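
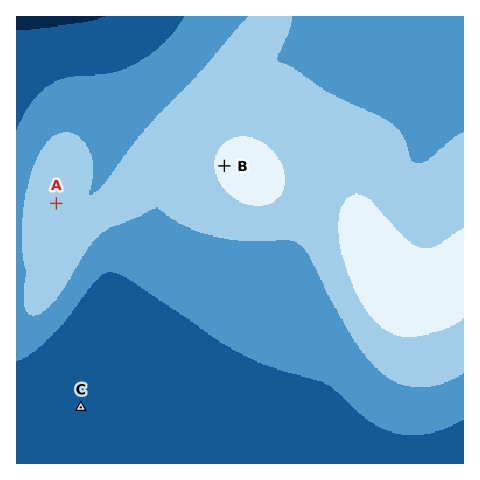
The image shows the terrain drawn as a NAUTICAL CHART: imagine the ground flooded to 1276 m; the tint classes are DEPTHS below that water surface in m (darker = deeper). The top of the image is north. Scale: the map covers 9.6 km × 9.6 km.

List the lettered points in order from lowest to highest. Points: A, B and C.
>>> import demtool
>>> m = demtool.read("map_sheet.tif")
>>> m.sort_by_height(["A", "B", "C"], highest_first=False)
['C', 'A', 'B']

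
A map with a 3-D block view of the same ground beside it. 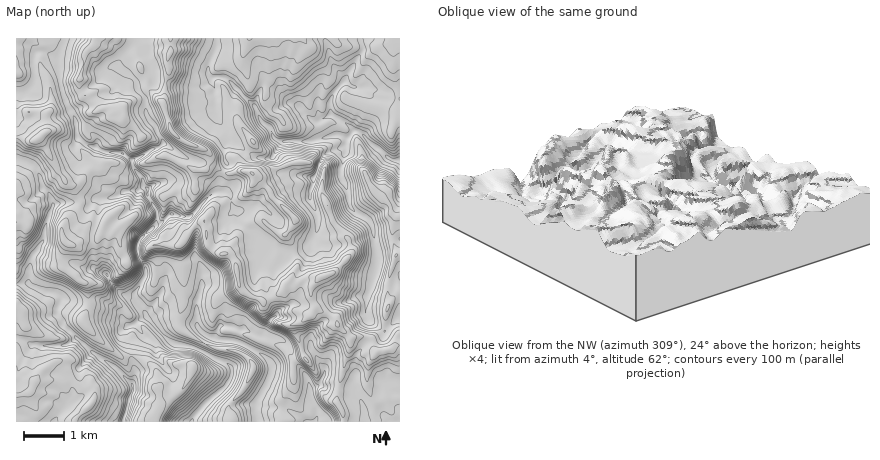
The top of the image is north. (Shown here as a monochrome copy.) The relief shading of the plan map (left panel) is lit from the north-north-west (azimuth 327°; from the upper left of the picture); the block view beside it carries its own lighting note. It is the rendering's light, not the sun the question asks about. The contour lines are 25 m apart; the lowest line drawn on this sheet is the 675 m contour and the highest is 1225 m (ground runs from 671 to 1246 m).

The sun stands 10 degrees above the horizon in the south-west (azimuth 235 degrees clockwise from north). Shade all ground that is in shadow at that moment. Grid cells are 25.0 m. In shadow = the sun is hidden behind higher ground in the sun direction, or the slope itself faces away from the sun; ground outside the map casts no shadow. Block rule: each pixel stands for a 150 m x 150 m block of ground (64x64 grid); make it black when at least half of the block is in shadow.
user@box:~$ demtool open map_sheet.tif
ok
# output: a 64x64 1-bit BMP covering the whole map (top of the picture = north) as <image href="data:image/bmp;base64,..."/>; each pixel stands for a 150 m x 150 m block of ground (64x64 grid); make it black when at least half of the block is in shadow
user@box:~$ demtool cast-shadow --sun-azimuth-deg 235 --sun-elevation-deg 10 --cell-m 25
<image width="64" height="64" href="data:image/bmp;base64,Qk0+AgAAAAAAAD4AAAAoAAAAQAAAAEAAAAABAAEAAAAAAAACAAATCwAAEwsAAAIAAAAAAAAA////AAAAAAAAAEDABwAAAAAAYGAPAAEAAABgIA8AAwAABmAAAwADAAADMAAAAAAAAAPwAAABAAAAB/AAAYGAAAAH8EAAwYAAAG/gwfDBIAAAP8GD8OBgAAA/A3/x4OAAAXxn/+PgwAAH+Pf//4CACADx/fn8AYAMA8P5h4AAAPwPh/sOAAAB+D8P/gwAAAP4Pw/8AAAAA/A+A9wEACAP8nwDeAQAAD/w/Ab4AAAAP/D8AfAAAQAD8PgB4AADAAHwAB+AAAcAA+AAPwgABwAD4MA/HAAHAFfwQAgcAAcBgfBAAB4ADwHA8GAAPAAPAYD4YAA8DAABAPgAAD4EAAAA+BgAPgBAAAH4GAAPAEAAg/gcAAMYQAHH+BwADyAAA+fwDAAPAEAH7+AOAD8AAA/vgwwAPgAAH9+DGAAeAAAf34MYAA4AAD/fmxBAGAAAP98fEMAYAAD4Xz8BwDAAM/BvPwHAcABn+P//A8fgIHz//78H3gBA+H///wfwAAf4///wAGADH/n//+EA4Ac/+/H/wAPgDz/78+OAA+Aef/fnhAABwDx/88+AACOAPH/jjwAAE4A8f+ceAAADgDh/zBAAAAMAAH/YAAAAAwAAP7AAAAAHHAA/wAAAAGYcAD+AAAAAYAgEPgAAAABAAAA+AAAAAAAAAB8AABAAAAAAPwAAMAAAAAAPAABwAA=="/>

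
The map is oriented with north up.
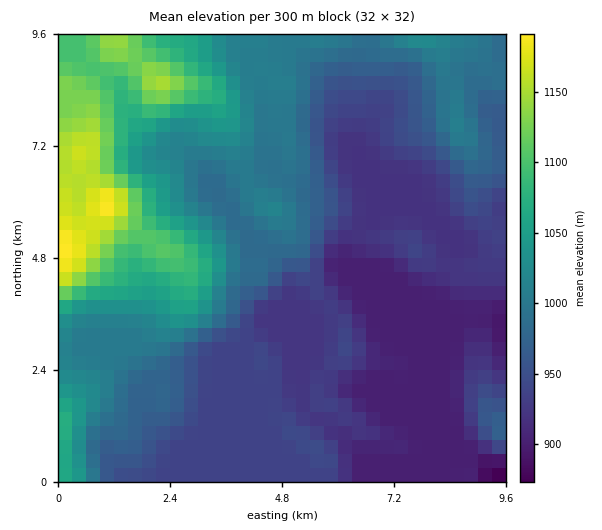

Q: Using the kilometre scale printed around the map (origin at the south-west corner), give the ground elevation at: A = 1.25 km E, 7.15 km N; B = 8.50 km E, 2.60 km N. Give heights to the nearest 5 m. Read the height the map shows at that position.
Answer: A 1085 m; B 900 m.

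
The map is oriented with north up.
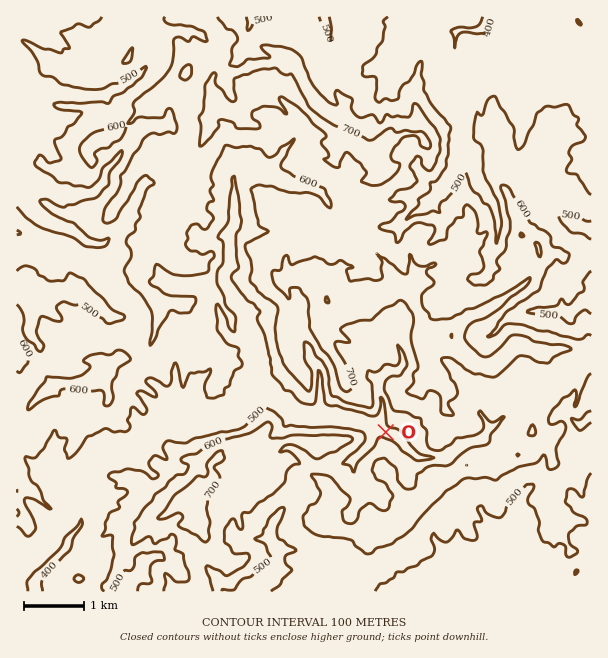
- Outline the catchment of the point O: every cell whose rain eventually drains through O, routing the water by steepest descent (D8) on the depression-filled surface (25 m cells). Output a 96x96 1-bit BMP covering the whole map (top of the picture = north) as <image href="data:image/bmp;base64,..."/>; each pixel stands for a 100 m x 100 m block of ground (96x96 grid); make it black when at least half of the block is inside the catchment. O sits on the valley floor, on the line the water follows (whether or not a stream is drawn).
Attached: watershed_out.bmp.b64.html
<image width="96" height="96" href="data:image/bmp;base64,Qk2+BAAAAAAAAD4AAAAoAAAAYAAAAGAAAAABAAEAAAAAAIAEAAATCwAAEwsAAAIAAAAAAAAA////AAAAAAAAAAAAAAAAAAAAAAAAAAAAAAAAAAAAAAAAAAAAAAAAAAAAAAAAAAAAAAAAAAAAAAAAAAAAAAAAAAAAAAAAAAAAAAAAAAAAAAAAAAAAAAAAAAAAAAAAAAAAAAAAAAAAAAAAAAAAAAAAAAAAAAAAAAAAAAAAAAAAAAAAAAAAAAAAAAAAAAAAAAAAAAAAAAAAAAAAAAAAAAAAAAAAAAAAAAAAAAAAAAAAAAAAAAAAAAAAADAAAAAAAAAAAAAAAHAAAAAAAAAAAAAAAPgAAAAAAAAAAAAAAfwAAAAAAAAAAAAAAfwAAAAAAAAAAAAAA/8AAAAAAAAAAAAAB//AAAAAAAAAAAAAB///gAAAAAAAAAAAB///4AAAAAAAAAAAB///8AAAAAAAAAAAB///8AAAAAAAAAAAB///+AAAAAAAAAAAA////AAAAAAAAAAAA////AAAAAAAAAAAAf///AAAAAAAAAAAAf///AAAAAAAAAAAAf///gAAAAAAAAAAAf///wAAAAAAAAAAAf///4AAAAAAAAAAAf///8AAAAAAAAAAAA///8AAAAAAAAAAAAf//4AAAAAAAAAAAAf//4AAAAAAAAAAAA///4AAAAAAAAAAAA/wf4AAAAAAAAAAAA/gPwAAAAAAAAAAAB/APgAAAAAAAAAAAB+AAAAAAAAAAAAAAB+AAAAAAAAAAAAAAAcAAAAAAAAAAAAAAAAAAAAAAAAAAAAAAAAAAAAAAAAAAAAAAAAAAAAAAAAAAAAAAAAAAAAAAAAAAAAAAAAAAAAAAAAAAAAAAAAAAAAAAAAAAAAAAAAAAAAAAAAAAAAAAAAAAAAAAAAAAAAAAAAAAAAAAAAAAAAAAAAAAAAAAAAAAAAAAAAAAAAAAAAAAAAAAAAAAAAAAAAAAAAAAAAAAAAAAAAAAAAAAAAAAAAAAAAAAAAAAAAAAAAAAAAAAAAAAAAAAAAAAAAAAAAAAAAAAAAAAAAAAAAAAAAAAAAAAAAAAAAAAAAAAAAAAAAAAAAAAAAAAAAAAAAAAAAAAAAAAAAAAAAAAAAAAAAAAAAAAAAAAAAAAAAAAAAAAAAAAAAAAAAAAAAAAAAAAAAAAAAAAAAAAAAAAAAAAAAAAAAAAAAAAAAAAAAAAAAAAAAAAAAAAAAAAAAAAAAAAAAAAAAAAAAAAAAAAAAAAAAAAAAAAAAAAAAAAAAAAAAAAAAAAAAAAAAAAAAAAAAAAAAAAAAAAAAAAAAAAAAAAAAAAAAAAAAAAAAAAAAAAAAAAAAAAAAAAAAAAAAAAAAAAAAAAAAAAAAAAAAAAAAAAAAAAAAAAAAAAAAAAAAAAAAAAAAAAAAAAAAAAAAAAAAAAAAAAAAAAAAAAAAAAAAAAAAAAAAAAAAAAAAAAAAAAAAAAAAAAAAAAAAAAAAAAAAAAAAAAAAAAAAAAAAAAAAAAAAAAAAAAAAAAAAAAAAAAAAAAAAAAAAAAAAAAAAAAAAAAAAAAAAAAAAAAAAAAAAAAAAAAAAAAAAAAAAAAAAAAAAAAAAAAAAAAAAAAAA="/>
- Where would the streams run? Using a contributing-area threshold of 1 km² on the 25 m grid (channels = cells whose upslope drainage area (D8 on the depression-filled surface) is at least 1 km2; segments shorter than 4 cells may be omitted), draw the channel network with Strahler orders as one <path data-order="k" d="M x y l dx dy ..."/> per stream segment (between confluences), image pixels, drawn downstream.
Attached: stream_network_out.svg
<path data-order="1" d="M449 591l12 0"/><path data-order="1" d="M476 584l6 4 6 2 0 1 4 0"/><path data-order="1" d="M143 563l-3 10-12 11 0 1-5 6"/><path data-order="2" d="M272 540l1 6 5 5 0 15-2 3-19 19-2 3"/><path data-order="1" d="M273 522l-1 3 0 15"/><path data-order="1" d="M521 521l0 4-2 2-3 12-7 9 0 1-9 9-5 9 0 6-1 2 0 3-3 6 0 6 1 1"/><path data-order="3" d="M81 509l0 15-1 3-11 10-3 11-28 28-2 3 0 12"/><path data-order="1" d="M359 483l-5-6 0-19"/><path data-order="1" d="M320 467l15 0 4-3 5 0 4-3 3 0 3-3"/><path data-order="2" d="M354 458l3-2 12-12 2-3 0-15"/><path data-order="1" d="M53 452l0 6-6 6-2 3 0 7 6 8 2 9 1 3 12 12 3 1 11 0 1 2"/><path data-order="2" d="M489 428l0 1-9 11-3 1-7 0-2 2-3 0-6 3-10 10-3 2-27 0-3-2-21-21-6-1-5-3-3 0-9-5"/><path data-order="3" d="M371 426l-9-4-5 0-1-2-5 0-1-1-6 0-2-2-6 0-1-1-15 0"/><path data-order="1" d="M581 425l3-2 6-6 1 0"/><path data-order="3" d="M176 419l-17 3-25 25-3 2-5 0-1 1-6 0-2 2-9 1-13 8-12 12 0 3-2 1 0 32"/><path data-order="1" d="M503 417l-9 9-5 2"/><path data-order="3" d="M320 416l-9 0-2-2-13 0-11-9-9-4-9-9-3-2-9 5-6 0 0 1-1 0"/><path data-order="1" d="M185 414l-6 2-3 3"/><path data-order="1" d="M480 413l0 1 5 5 4 9"/><path data-order="3" d="M248 396l-14 15-6 3-15 0-3 3-3 0-1 2-30 0"/><path data-order="1" d="M320 377l0 39"/><path data-order="1" d="M398 344l1 6 3 4 0 12-4 5-11 0-9 9 0 13 5 8 0 16-2 3-6 6-3 0"/><path data-order="2" d="M251 341l3 6 0 9 1 1 0 17-4 4 0 2-5 6 0 6 2 1 0 3"/><path data-order="1" d="M110 315l-6-6-12-6-11-10-58 0"/><path data-order="1" d="M221 315l1 3 0 9 5 6 0 2 4 4 3 2 17 0"/><path data-order="1" d="M531 311l42 0 9-9 3-2 6 0"/><path data-order="2" d="M23 293l-6-3"/><path data-order="1" d="M477 279l6-1 8-9 0-5-2-1 0-8 5-9 3-3 0-7 1-2 0-15-1-1-2-11-3-6-4-4-2-5-10-13 0-3-2-2 0-10-1-2 0-10-5-5-6-1"/><path data-order="1" d="M347 236l-6-12-2-6-9-9-3-8-9-10-6-2-1-1-6 0-2-2-12-1-22-12-5 0-1-2"/><path data-order="1" d="M578 225l6 2 1 1 6 0"/><path data-order="1" d="M128 218l-3 6-3 3-2 0-16 16-14 0-1-1-3 0-9-9-12-6-5 0-9-5-3 0-6-4-1 0-17-17 0-1-7-9 0-2"/><path data-order="1" d="M431 201l3-1 0-2 4-4 0-2 11-10 0-2 3-3 3-6 0-3 3-6 0-4 1-2 0-3 2-1 1-6"/><path data-order="2" d="M263 171l-2 0-7-7-12 0-3 3-6 12 1 3 0 42-4 7 0 35-6 9 0 6 4 6 2 4 3 3 0 5 12 15 0 10 1 2 0 3 3 6 0 4 2 2"/><path data-order="2" d="M462 146l0-33-6-11-10-10-2-6-1-2 0-22 10-11 2-3 0-15 3-1"/><path data-order="1" d="M294 138l0 2-12 12-1 4-8 8 0 1-6 6-4 0"/><path data-order="1" d="M159 125l-9 0-12 6-6 6-3 6-7 7-5 9-12 12 0 6-1 2 0 3-11 10-3 2-25 0-2-2-7 0-2-1-3 0-4-3-3 0-15-8-12-9 0-18"/><path data-order="1" d="M521 102l0-31 1-2 0-9-7-6-11 0-15-15-1-6-3-4 0-3"/><path data-order="1" d="M392 86l1-2 0-6 2-1 0-14 1-3 3-1 9-9 0-2 9-9 0-1 6-3 15 0 5-3 15 0"/><path data-order="1" d="M155 54l-3 8-17 16-1 0-5 5-4 1-6 5-6 0-8 6-6 0-1 1-18 0-2-1-12 0-1-2-9 0-6-4-8 0-1 1-15 0-8-6-1 0 0 2"/><path data-order="1" d="M329 44l0-14-2-1 0-5-1-1-2-6"/><path data-order="1" d="M248 35l0-6 3-5 0-6 1-1"/><path data-order="2" d="M458 32l3-2 16 0 2-1 3 0 3-3"/><path data-order="2" d="M485 26l1-2 2-7"/>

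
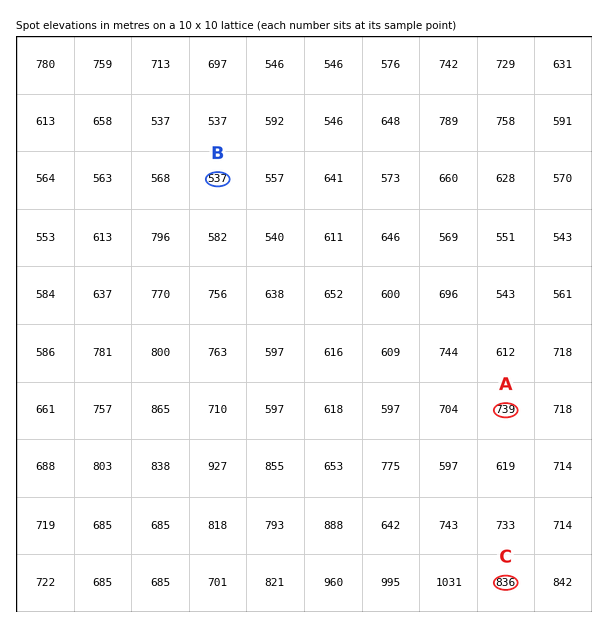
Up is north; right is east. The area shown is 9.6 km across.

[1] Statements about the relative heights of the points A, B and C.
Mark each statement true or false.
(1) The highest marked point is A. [false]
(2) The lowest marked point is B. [true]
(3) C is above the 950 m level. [false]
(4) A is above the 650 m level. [true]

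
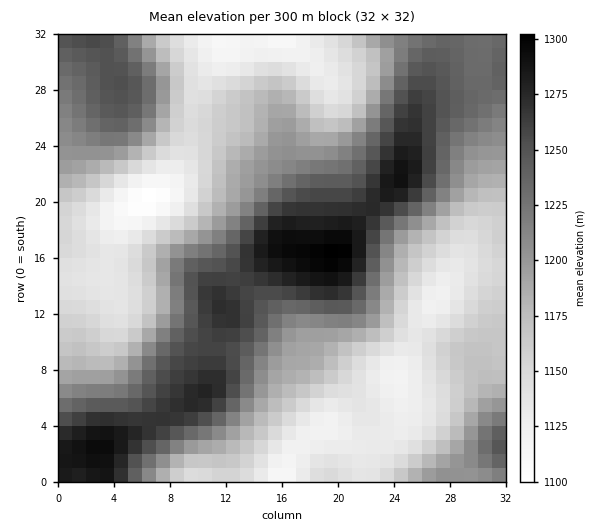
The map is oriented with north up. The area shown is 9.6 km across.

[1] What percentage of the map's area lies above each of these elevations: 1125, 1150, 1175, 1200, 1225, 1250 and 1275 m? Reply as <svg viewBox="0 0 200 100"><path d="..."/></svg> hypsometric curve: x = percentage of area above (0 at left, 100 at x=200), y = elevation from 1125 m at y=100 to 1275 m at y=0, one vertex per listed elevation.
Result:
<svg viewBox="0 0 200 100"><path d="M189 100l-40-17-33-16-25-17-23-17-28-16-26-17"/></svg>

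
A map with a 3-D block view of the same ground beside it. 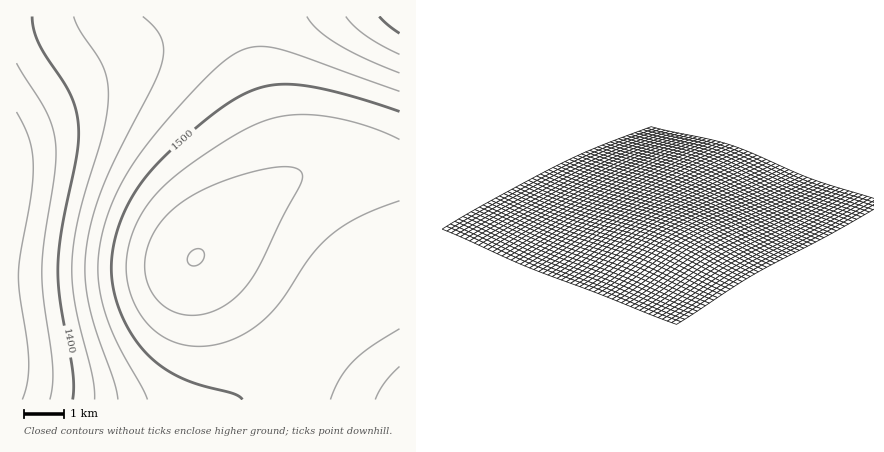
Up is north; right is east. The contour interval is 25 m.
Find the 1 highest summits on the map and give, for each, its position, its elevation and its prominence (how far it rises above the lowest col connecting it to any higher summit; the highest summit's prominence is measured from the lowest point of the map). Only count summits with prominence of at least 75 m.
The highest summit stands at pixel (196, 258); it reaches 1576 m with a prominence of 241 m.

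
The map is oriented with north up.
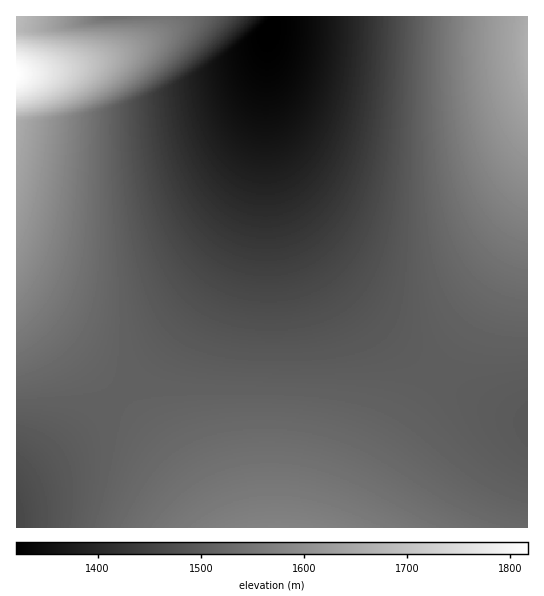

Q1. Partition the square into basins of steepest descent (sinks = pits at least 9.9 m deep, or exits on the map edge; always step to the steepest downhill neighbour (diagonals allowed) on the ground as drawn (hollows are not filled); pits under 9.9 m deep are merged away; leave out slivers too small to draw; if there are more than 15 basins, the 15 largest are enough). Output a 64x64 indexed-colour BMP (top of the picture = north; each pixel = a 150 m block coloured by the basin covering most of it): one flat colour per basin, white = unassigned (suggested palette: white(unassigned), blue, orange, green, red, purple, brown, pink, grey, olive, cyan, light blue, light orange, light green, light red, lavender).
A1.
<image width="64" height="64" href="data:image/bmp;base64,Qk12CAAAAAAAAHYAAAAoAAAAQAAAAEAAAAABAAQAAAAAAAAIAAATCwAAEwsAABAAAAAAAAAA////ALR3HwAOf/8ALKAsACgn1gC9Z5QAS1aMAMJ34wB/f38AIr28AM++FwDox64AeLv/AIrfmACWmP8A1bDFACIiIiIiIiIiIiIiIiERERERERERERERERERERERERERIiIiIiIiIiIiIiIiEREREREREREREREREREREREREREiIiIiIiIiIiIiIiIRERERERERERERERERERERERERESIiIiIiIiIiIiIiIRERERERERERERERERERERERERERIiIiIiIiIiIiIiIhEREREREREREREREREREREREREREiIiIiIiIiIiIiIhERERERERERERERERERERERERERESIiIiIiIiIiIiIhERERERERERERERERERERERERERERIiIiIiIiIiIiIiEREREREREREREREREREREREREREREiIiIiIiIiIiIiERERERERERERERERERERERERERERESIiIiIiIiIiIiERERERERERERERERERERERERERERERIiIiIiIiIiIiEREREREREREREREREREREREREREREREiIiIiIiIiIiERERERERERERERERERERERERERERERESIiIiIiIiIiIRERERERERERERERERERERERERERERERIiIiIiIiIiIREREREREREREREREREREREREREREREREiIiIiIiIiIRERERERERERERERERERERERERERERERESIiIiIiIiIRERERERERERERERERERERERERERERERERIiIiIiIiIREREREREREREREREREREREREREREREREREiIiIiIiIRERERERERERERERERERERERERERERERERESIiIiIiIRERERERERERERERERERERERERERERERERERIiIiIiIREREREREREREREREREREREREREREREREREREiIiIiIRERERERERERERERERERERERERERERERERERESIiIiIRERERERERERERERERERERERERERERERERERERIiIiIREREREREREREREREREREREREREREREREREREREiIiIRERERERERERERERERERERERERERERERERERERESIiIRERERERERERERERERERERERERERERERERERERERIiIREREREREREREREREREREREREREREREREREREREREiERERERERERERERERERERERERERERERERERERERERESERERERERERERERERERERERERERERERERERERERERERERERERERERERERERERERERERERERERERERERERERERERERERERERERERERERERERERERERERERERERERERERERERERERERERERERERERERERERERERERERERERERERERERERERERERERERERERERERERERERERERERERERERERERERERERERERERERERERERERERERERERERERERERERERERERERERERERERERERERERERERERERERERERERERERERERERERERERERERERERERERERERERERERERERERERERERERERERERERERERERERERERERERERERERERERERERERERERERERERERERERERERERERERERERERERERERERERERERERERERERERERERERERERERERERERERERERERERERERERERERERERERERERERERERERERERERERERERERERERERERERERERERERERERERERERERERERERERERERERERERERERERERERERERERERERERERERERERERERERERERERERERERERERERERERERERERERERERERERERERERERERERERERERERERERERERERERERERERERERERERERERERERERERERERERERERERERERERERERERERERERERERERERERERERERERERERERERERERERERERERERERERERERERERERERERERERERERERERERERERERERERERERERERERERERERERERERERERERERERERERERERERERERERERERERERERERERERERERERERERERERERERERERERERERERERERERERERERERERERERERERERERERERERERERERERERERERERERERERERERERERERERERERERERERERERERERERERERERERERERERERERERERERERERERERERERERERERERERERERERERERERERERERERERERERERERERERERERERERERERERERERERERERERERERERERERERERERERERERERERERERERERERERERERERERERERERERERERERERERERERERERERERERERERERERERERERERERERERERERERERERERERERERERERERERERERERERERERERERERERERERERERERERERERERERERERERERERERERERERERETMzMzERERERERERERERERERERERERERERERERERERERMzMzMzMxEREREREREREREREREREREREREREREREREREzMzMzMzMxERERERERERERERERERERERERERERERERETMzMzMzMzMxERERERERERERERERERERERERERERERERMzMzMzMzMzMxEREREREREREREREREREREREREREREREzMzMzMzMzMzERERERERERERERERERERERERERERERETMzMzMzMzMzMxERERERERERERERERERERERERERERER"/>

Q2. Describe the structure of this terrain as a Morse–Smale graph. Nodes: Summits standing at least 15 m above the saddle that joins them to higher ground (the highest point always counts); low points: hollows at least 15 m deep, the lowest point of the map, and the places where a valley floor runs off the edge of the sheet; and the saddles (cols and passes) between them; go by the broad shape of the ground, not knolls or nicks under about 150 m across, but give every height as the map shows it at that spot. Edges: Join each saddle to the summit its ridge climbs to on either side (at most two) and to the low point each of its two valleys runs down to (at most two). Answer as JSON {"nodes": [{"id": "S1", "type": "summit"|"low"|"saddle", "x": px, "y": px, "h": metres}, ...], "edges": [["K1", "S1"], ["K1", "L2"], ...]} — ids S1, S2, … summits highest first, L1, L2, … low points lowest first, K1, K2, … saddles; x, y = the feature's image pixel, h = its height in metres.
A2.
{"nodes": [
{"id": "S1", "type": "summit", "x": 17, "y": 74, "h": 1817},
{"id": "S2", "type": "summit", "x": 527, "y": 47, "h": 1662},
{"id": "S3", "type": "summit", "x": 279, "y": 527, "h": 1576},
{"id": "L1", "type": "low", "x": 269, "y": 31, "h": 1321},
{"id": "L2", "type": "low", "x": 17, "y": 525, "h": 1459},
{"id": "K1", "type": "saddle", "x": 118, "y": 395, "h": 1512},
{"id": "K2", "type": "saddle", "x": 437, "y": 374, "h": 1504}],
"edges": [["K1", "S1"], ["K1", "S3"], ["K1", "L1"], ["K1", "L2"], ["K2", "S2"], ["K2", "S3"], ["K2", "L1"]]}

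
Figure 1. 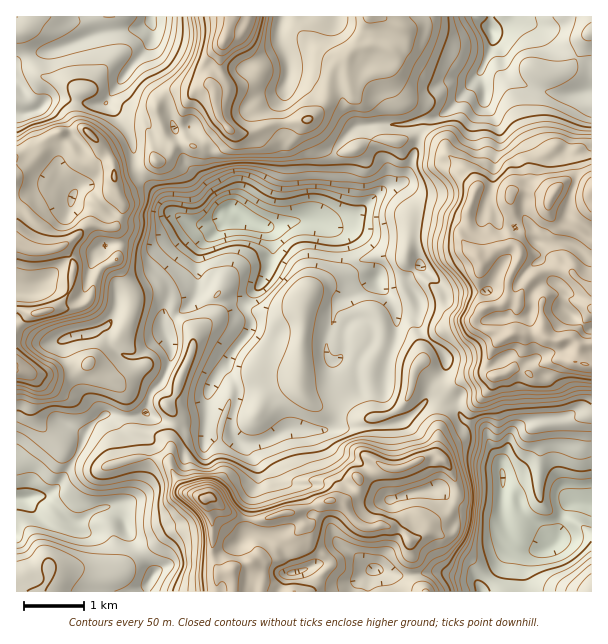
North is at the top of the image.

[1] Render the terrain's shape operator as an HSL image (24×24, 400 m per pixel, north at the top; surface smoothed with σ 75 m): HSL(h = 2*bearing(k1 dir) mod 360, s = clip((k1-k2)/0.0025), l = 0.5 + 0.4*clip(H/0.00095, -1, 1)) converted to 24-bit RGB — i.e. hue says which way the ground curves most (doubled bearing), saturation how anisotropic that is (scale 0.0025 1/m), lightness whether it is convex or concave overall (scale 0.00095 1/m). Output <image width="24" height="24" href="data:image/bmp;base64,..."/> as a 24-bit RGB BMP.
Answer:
<image width="24" height="24" href="data:image/bmp;base64,Qk32BgAAAAAAADYAAAAoAAAAGAAAABgAAAABABgAAAAAAMAGAAATCwAAEwsAAAAAAAAAAAAAmn6hqJCIeGudfn2snLS/CSgtOV2QwE6+5+a1p0Vxb+g+DjMA9CIrVJlHLmNTcS0sZ9EA1JkIXyIrGXuvcJ2lVGm4dp3Os4/F02HR0+HogX3Wo2fBsX6wwSmwEDAuSq88tf95wz3R2ny7vF3UDuZNzypsTBUUIFBI9fTWvUA3Ipw1LKCUWHJMQGsrJD4fY3dDN+chh1IeRy4enKBHZCpttFmTYXGySRdL//aUH3BksnMtc59Q0K1sPgpB1Ob3o8/+iqfgtpzU9dvWDyxNd1KAkmRdOmFQLNJycD8pplZVkWVMX3EcK0UaREKE5A+Am/bKzP/iAE7GkXX7583+8pL/uOr8K7QjRkYSvX9Ssmak++vQFSdcQTmB1VduN9fFhIg7RGyEZYlDwzSs26qxRJGFFk1Ldv/Nz/z3+6y9Ox6HOoVrXHsrKK9f80qh64utpDVmU3seHCcN4//MMyJ1MRVX2d6JailShXpHiVCFo7KMF6i428PlzLXuRGDupPuRCDMI4dAgZBpCTpOFeauoSo2KczmC/dPOm6/87M3+zc/+65t3NBo7FRVAqcVUi0yXnpisZpxdfsmdMVN6T6RIlpBdRGCi3rdjWiBtopY5hjwxO3MpS2EjQUwaDXgNxL0FSUMZRkAn9d2T1EJ+WwNVFIB72MGZVlKom3tTt7E6UVMWXsZBKDwUqMETBiIt3u2aNF6Vs1+wZmmut4WriU+CecOoTZirhcG52jvcFZUizNwnjwBW8UU1XX5ATGogVHceK4Y3gOKusvLwazGhZ5DMwd/bEImU/n1lLnhSOH6Hm1NpmF93kb+XZKeVaWqFhIlSHyFA7cenPmWFVBuE99TUjIXXnp7hzIbaZy1Az/L8t0jrmVrdpcjUlUqR07TfACGY8qugGEtQlna7dXeau6qDUKCJell0mXhxK0x85M69NF+pIRpL8uiOzSwgkzJ1xVzi0t/5MRkCJCoJJ0IOiU0kyqtvPIAzGAww+OfTW1aVGGBVrmRduahpoEaKZW2Ge5CQQI2egb9exAyMpy6abfV/q53tcXvbcezsZunQ7cz/58z/WIT3BbBdz61bhT+jI62Zv7lgzo2qKSqapW3Bs7iIsatkUG2MfYmqU0eyN3xdPnmuiX3r9b6uh6MtcbIyWmgeogQXOD0ShVAh5ctV7HOjIaNzkmTDd5+rQFV3x6CBJJFYFT6A4L3N1bbEQ3SORZxPgBxbmjFmPbwvJSsMs/EA0KloULqQpR+lVsaNm4pHHmAsnPpk/xL4fvWYOGJ6fpOfQF/HyqjLz6G+CTFKn8N1v5GTrWvBwjqoSTKdKdRnfhFdh9CxvOaswdYxLaekXVvGbdGYps3qs7X3/pXJCygY/+xkHl9XXKRuK1pEM5pB0ZesWiGda7xjpJRWcDQ+nDyJsE6aoSHkZHbI3PLYbnG0iLTdrCuoioE2oSAko4ZXRW00rh03yGPo7tqyNphuKAsLgoMNEjkXNh0KSjoRS3QVW1ApbWg8Kk1dur2ZXIKwO2eG9da1QHdFoXkviCl2R+FooyJtW4JKhF9cI09QxVhk3fXUzgqRTSJTttuWHB4/L2FerJBwlJhKQ0sufY5EG2ocGZoikT5sTFkm0t02RDTu5sHWKFDG+dDjGjTColeMZVN4glaeUM157f4u+yvNqMnh0lWRjj5PKEAnbKFDia5lb4WxcI2pp8ywKFqJFjhekprRkfTEL1LFzXVqQLaexsw2H2PX8bPyqGTIeDCjx/7MTwt4cNRU1FHXqofh8EzgwdXxp8Dmp5HXUrqLLqbkzaDkhnzlCWfHyOrLXMqPjk6sOzWdwYSph67aWMrjMH0V7GDCud3/4mC2cxJ1v6pqmkclMxAdz/zQN1/LjHTUvYno7dvwKWN2NkUOZHcWRIUWCKQPz05FUDODQIYzbbReorhoV2UrmDsoFToO7dkQOWYTNEau3LDRlSraho3c3emwPWR+N4YxLWBJ02teuU7OmKzSanWxkcS6ZLK3JpYvJhc9obxzhYpAdGMjZVEuc8O/ga3VnLi5x4CQCiwnWbCCe0u74aOpztlUcS91wsWVHi5QpZtwpn9snmadtYailqBjXn9SkppBG0ppvGKhuYCIo4u8g3CiV6k1M1cjWXs6pHGGvo/NHFZcXTxNwjpY/9PMIq5AH55oUzZ+eq+gtInCoG6YnIlxuJOKYJOTnr2sE2+hRmeJuqSAmUuAuEpVx5HKh3ynVH6dcX41h6MuFSJAZD5uc4ZC8Oen783GEEFiVoukeJZvRDNY0nNOX6t2lKXFwJGQYsWsKggsWZZHe2lPdGFBf5rA"/>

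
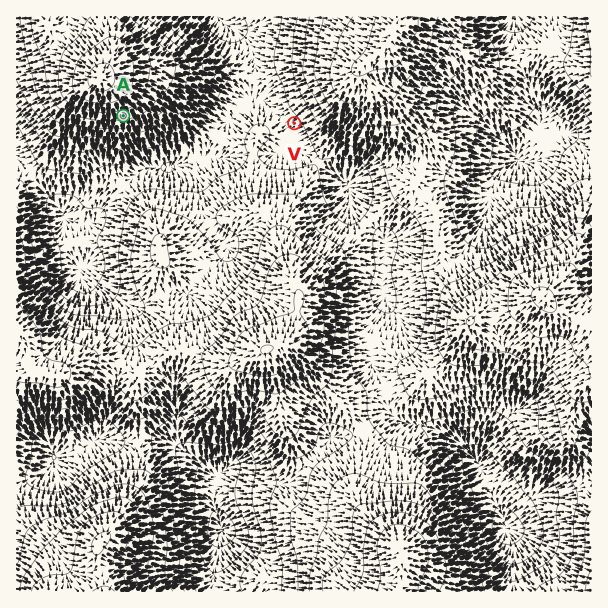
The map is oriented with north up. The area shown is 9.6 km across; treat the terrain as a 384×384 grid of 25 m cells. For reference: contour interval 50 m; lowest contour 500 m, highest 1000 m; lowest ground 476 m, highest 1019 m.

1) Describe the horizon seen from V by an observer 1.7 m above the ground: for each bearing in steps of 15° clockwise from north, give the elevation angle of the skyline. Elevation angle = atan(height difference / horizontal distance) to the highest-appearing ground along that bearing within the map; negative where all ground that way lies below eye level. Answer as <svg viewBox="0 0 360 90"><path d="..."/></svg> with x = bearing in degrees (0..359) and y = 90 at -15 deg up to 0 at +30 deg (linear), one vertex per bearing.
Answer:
<svg viewBox="0 0 360 90"><path d="M0 51l15-9 15-5 15-4 15-1 15 3 15 6 15 6 15 5 15 3 15 3 15-3 15-4 15 2 15 1 15 2 15 0 15 0 15-4 15-5 15 3 15 10 15-1 15-4"/></svg>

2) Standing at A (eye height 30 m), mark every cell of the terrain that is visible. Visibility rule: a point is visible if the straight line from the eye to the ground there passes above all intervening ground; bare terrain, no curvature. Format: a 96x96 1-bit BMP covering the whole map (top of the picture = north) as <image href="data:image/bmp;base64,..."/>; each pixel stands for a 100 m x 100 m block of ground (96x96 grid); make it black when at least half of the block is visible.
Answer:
<image width="96" height="96" href="data:image/bmp;base64,Qk2+BAAAAAAAAD4AAAAoAAAAYAAAAGAAAAABAAEAAAAAAIAEAAATCwAAEwsAAAIAAAAAAAAA////AAAAAAA/4f/wAAAf/wAAAAB/wAHgAAAP/wAAAAA/wAAAAAAAHgAAAAA/wAAAAAAADgAAAAAfwAAAAAAADwAAAAAPwAAAAAAADwAAAAAPwAAAAAAADwAAAAAH+ABAAAAADwAAAAAH/gDAAAAAD8AAAAAD//mAAAAAB/AAAAAD//+AAAAAA+AAAAAB//+AAAAAAQAAAAAA//8AAAAAAAAAAAEAf/8AAAAAAAAAAAEAP/8AAAAAAAAAAAEAH/4AAAAAAAAAAAEAD/4AAAAAAAAAAAEAA/wAAAAAAAAAAAMAAfgAAAAAAAAAAAIAAAAAAAAAAAAAAAAAAAAAAAAAAAAAAAAAAAAAAAAAAAAAAAAAAAAAAAAAAAAAACAAAAAAAAAAAAAAAHAAAAAAAAAAAAAAAPAAAAAAAAAAAAAAAPAAAAAAAAAAAAAAAHgAAAAAAAAAAAAAADgAAAAAAAAAAAAAABAAAAAAAAAAAAAAAAAAAAAAAAAAAAAAAAAAAAAAAAAAAAAAAAAAAAAAAAAAAAAAAAAAAAAAAAAAAAAAAAAAAAAAAAAAAAAAAAEAAAADAAAAAAAAAAMP8D4DwAAAAAAAAAc/+H4D8AAAAAMAAA8///8D/AAAAAeAAA8///8H/4AAAAeAAAc//////8AAAA+AAAA///////wAAA/ABAB///////4AAB/ADgD///////8AAB/gHgD///////8AAB/wPwD///////8AAB/wfwD///////8AAD/4/wD///////4AAD/9/wD///////8AAH///wD///2P//8AAP///wD///wH//8AAP///4D///wH//+AAf///8D///4P///AAf///+D///8f//9gA/////D///////9wA/////j////////wA/8///j////////4A/4H//z/////////g/4B//z/////////w/8A//z///////8B5/8Af/z///////4B5/4AP/z///////4A//4AH/z///////4A//4AH/7///////4A//4AB/7///////8A//4AAP7///////8Af/4AAH7///////+Af/wAAD////////+Af/AAAB/////////A//AAAA/////////A//AAAAf////////h//AAAAD///////////gAAAAf//////////gAAAAH//////////gAAAAD/////////wAAAAAD/////////wAAAAAB/////////wAAAAAB/////////wAAAAAAB//wf///4AAAAAAAB//wP///4AAAAAAAB/xgH///8AAAAAAAA/gAD///8AAAAAAAA+AAA///4AAAAAAAAAAAAf//4AAAAAAAAAAAAP//wAAAAAAAAAAAAP//wAAAAAAAAAAAAH//wAAAAAAAAAAAAD//xAAAAAAAAAAAAB///AAAAAAAAAAAAB///AAAAAAAAAAAAA///AAAAAAAAAAAAA///AAAAAAAAAAAAAf//gAAAAAAAAAAAAf//gAAAAAAAAAAAAP//gAAAAAAAAAAAAH//gAAAAA="/>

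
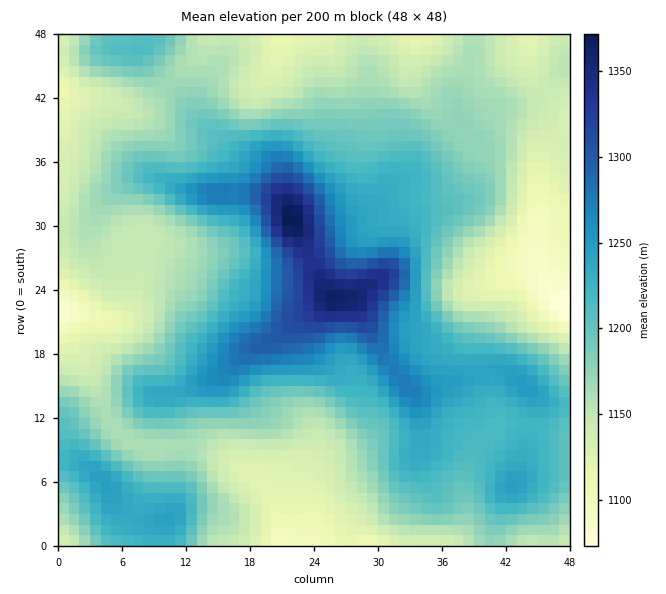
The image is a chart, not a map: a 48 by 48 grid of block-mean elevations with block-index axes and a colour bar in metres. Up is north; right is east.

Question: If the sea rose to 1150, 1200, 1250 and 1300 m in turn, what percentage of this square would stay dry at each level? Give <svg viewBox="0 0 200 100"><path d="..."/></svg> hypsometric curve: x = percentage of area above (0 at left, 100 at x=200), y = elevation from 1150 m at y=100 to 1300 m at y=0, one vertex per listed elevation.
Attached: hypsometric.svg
<svg viewBox="0 0 200 100"><path d="M149 100l-67-33-56-34-16-33"/></svg>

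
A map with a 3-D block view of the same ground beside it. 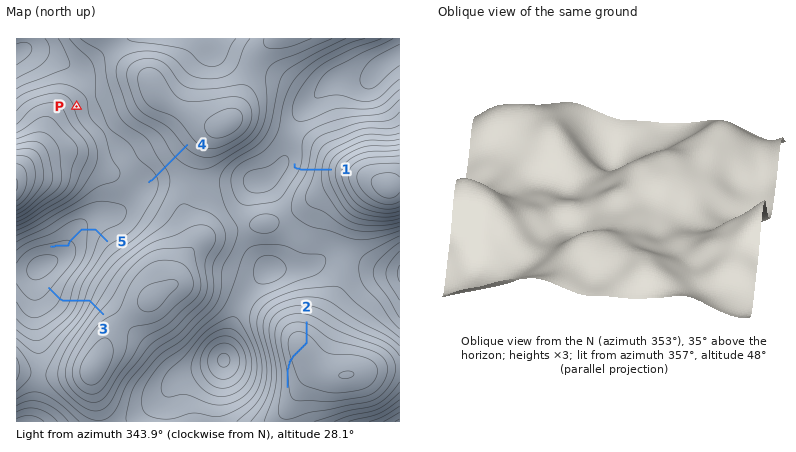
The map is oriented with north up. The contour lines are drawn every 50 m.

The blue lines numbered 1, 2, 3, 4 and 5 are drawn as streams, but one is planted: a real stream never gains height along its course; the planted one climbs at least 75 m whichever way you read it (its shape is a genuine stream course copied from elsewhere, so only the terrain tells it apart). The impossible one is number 2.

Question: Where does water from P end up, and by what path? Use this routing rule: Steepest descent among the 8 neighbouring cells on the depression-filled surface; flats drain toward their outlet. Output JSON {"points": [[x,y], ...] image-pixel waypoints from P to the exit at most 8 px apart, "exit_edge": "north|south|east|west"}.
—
{"points": [[76, 106], [84, 106], [90, 104], [90, 96], [88, 88], [84, 80], [76, 72], [68, 66], [60, 62], [52, 58], [44, 54], [36, 52], [28, 52], [20, 52], [16, 54]], "exit_edge": "west"}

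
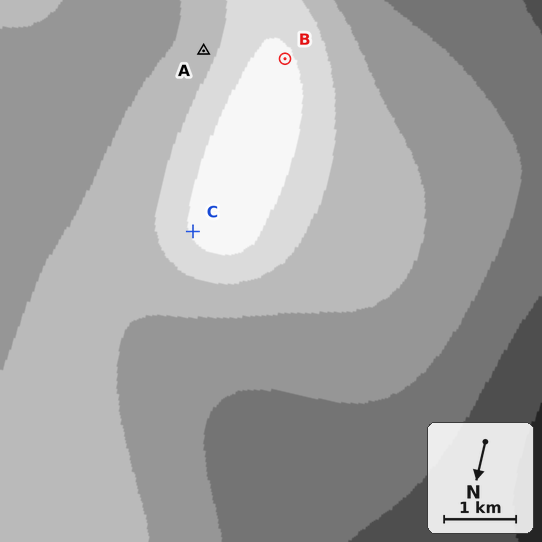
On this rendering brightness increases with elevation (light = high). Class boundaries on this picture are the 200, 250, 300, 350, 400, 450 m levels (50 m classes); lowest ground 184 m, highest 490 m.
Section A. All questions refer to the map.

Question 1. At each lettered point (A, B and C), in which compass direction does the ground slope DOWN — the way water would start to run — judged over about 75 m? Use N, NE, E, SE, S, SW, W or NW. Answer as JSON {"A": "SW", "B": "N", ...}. {"A": "E", "B": "SW", "C": "NE"}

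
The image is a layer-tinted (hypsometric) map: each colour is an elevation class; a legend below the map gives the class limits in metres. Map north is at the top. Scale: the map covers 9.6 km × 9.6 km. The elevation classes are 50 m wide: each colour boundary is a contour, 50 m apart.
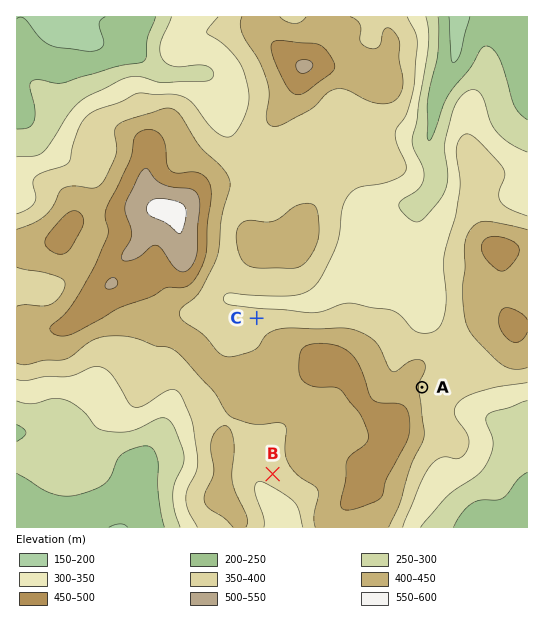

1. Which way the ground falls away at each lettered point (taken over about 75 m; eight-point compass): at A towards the E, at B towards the SW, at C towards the N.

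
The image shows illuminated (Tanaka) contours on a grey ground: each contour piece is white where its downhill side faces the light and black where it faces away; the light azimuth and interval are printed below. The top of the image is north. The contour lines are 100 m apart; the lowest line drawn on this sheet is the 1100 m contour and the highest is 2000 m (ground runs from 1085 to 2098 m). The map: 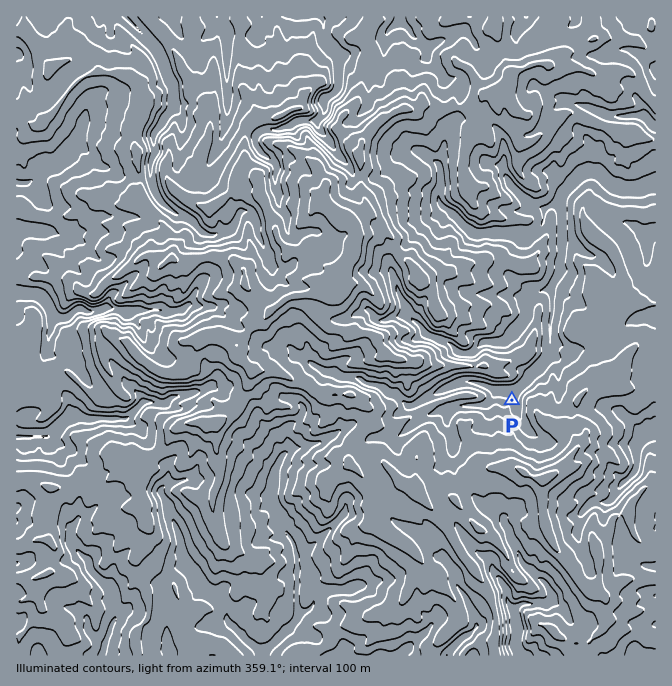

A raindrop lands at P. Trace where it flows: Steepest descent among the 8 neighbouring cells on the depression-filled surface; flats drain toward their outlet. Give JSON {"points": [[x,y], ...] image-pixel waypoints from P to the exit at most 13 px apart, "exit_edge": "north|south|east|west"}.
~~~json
{"points": [[512, 400], [517, 390], [530, 377], [542, 363], [550, 350], [550, 337], [550, 323], [552, 310], [552, 297], [554, 283], [560, 270], [562, 257], [562, 243], [562, 230], [562, 217], [560, 203], [565, 190], [579, 177], [592, 172], [605, 178], [619, 187], [632, 188], [645, 187], [655, 185]], "exit_edge": "east"}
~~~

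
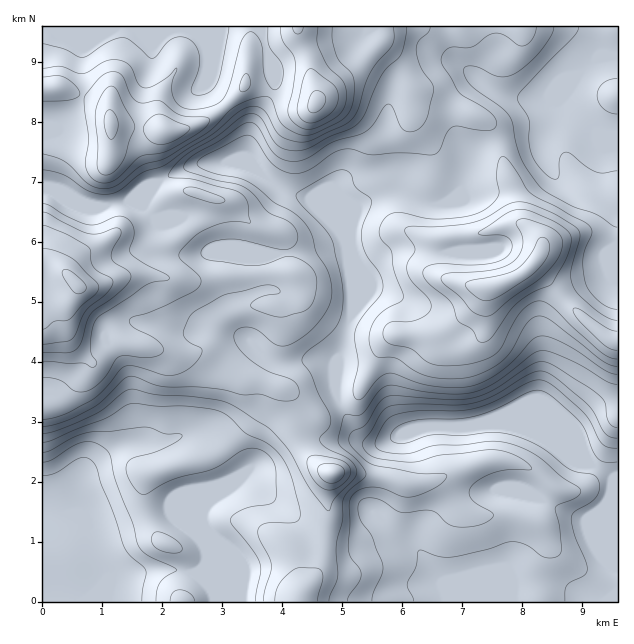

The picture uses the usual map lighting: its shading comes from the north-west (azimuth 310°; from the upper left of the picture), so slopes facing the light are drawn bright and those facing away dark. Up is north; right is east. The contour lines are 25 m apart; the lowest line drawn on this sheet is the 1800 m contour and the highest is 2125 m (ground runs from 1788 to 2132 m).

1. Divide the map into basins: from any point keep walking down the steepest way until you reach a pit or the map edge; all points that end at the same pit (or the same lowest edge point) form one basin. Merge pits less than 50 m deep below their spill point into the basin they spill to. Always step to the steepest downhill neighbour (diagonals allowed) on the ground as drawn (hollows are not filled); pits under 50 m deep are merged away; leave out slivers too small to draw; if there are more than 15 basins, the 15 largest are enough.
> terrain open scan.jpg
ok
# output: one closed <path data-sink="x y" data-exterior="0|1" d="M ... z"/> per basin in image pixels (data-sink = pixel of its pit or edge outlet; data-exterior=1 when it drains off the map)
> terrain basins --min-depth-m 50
<path data-sink="617 477" data-exterior="1" d="M379 26l-337 1 0 375 10-1 30-32 4-8-12-15 14 13 6 1 25-20 15 6 15 1 23 7 18 0 15-4 40 27 11 1 30 11 11 14 0 14-3 9 3 15 9 13 13 13 13 7-5 16 1 33-10 45-4 11-12 13-4 6 1 4 318 0 1-260-8-2-20-16-58-59 10-13 0-11-23-21-5-30-7-16-15-47-8-8-12-6-51-15-7-7-14-27-18-18-4-1 3-6z"/><path data-sink="43 601" data-exterior="1" d="M121 340l-8 2-19 18-6-1-9-9-1 2 8 9-6 12-28 28-10 2 0 198 256 1 4-10 12-13 4-11 10-45-1-33 5-16-13-7-13-13-9-13-3-9 3-29-3-6-11-9-38-11-9-5-31-22-15 4-18 0-23-7-15-1z"/><path data-sink="617 57" data-exterior="1" d="M617 26l-237 0 1 13-3 6 4 1 18 18 14 27 7 7 51 15 12 6 8 8 15 47 7 16 5 30 23 21 0 11-10 13 42 45 39 31 5-1z"/>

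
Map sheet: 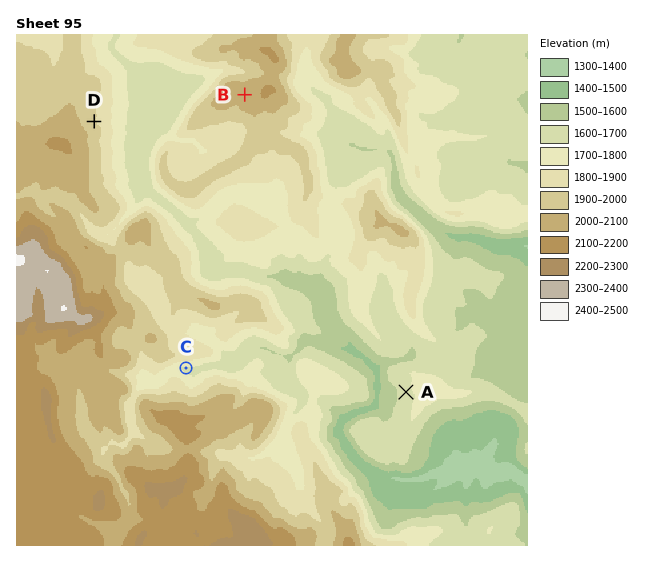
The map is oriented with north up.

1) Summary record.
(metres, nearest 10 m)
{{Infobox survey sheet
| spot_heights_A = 1650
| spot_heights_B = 2040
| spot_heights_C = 1690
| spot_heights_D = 1920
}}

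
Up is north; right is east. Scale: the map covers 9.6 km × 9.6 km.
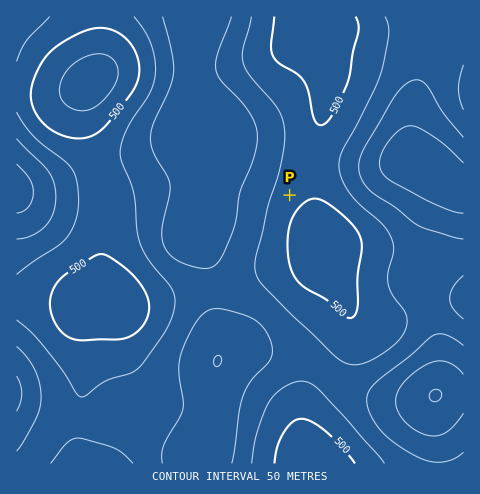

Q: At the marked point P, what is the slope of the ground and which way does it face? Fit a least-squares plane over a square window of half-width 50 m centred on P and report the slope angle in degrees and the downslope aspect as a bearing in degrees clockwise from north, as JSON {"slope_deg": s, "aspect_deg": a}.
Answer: {"slope_deg": 4, "aspect_deg": 298}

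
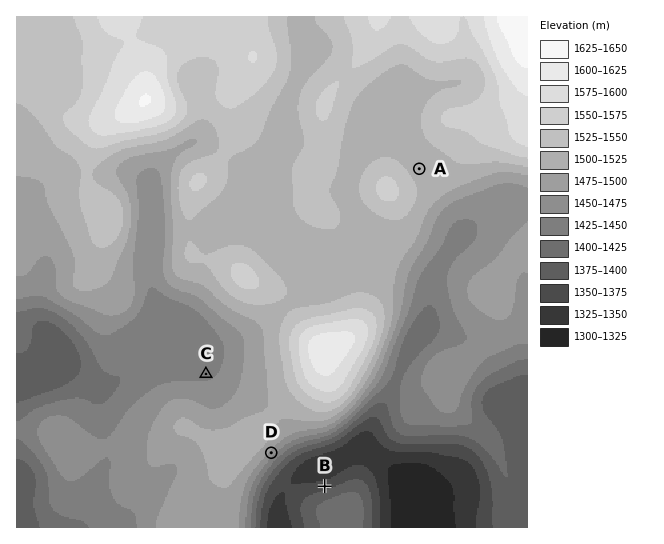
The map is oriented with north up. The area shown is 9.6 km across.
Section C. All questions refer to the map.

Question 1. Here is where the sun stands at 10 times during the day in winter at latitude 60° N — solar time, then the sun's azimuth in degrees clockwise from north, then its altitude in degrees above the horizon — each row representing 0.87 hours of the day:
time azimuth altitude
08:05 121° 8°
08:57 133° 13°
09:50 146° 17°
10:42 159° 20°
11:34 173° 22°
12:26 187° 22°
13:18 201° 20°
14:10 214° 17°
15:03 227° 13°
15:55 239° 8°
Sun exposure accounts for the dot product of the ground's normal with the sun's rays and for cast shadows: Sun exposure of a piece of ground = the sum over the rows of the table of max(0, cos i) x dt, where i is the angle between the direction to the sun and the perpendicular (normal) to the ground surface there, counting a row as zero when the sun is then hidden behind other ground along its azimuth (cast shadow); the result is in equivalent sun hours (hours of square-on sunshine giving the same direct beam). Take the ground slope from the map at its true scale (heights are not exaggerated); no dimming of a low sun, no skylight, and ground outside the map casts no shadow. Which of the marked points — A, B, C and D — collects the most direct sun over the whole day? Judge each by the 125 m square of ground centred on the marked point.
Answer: D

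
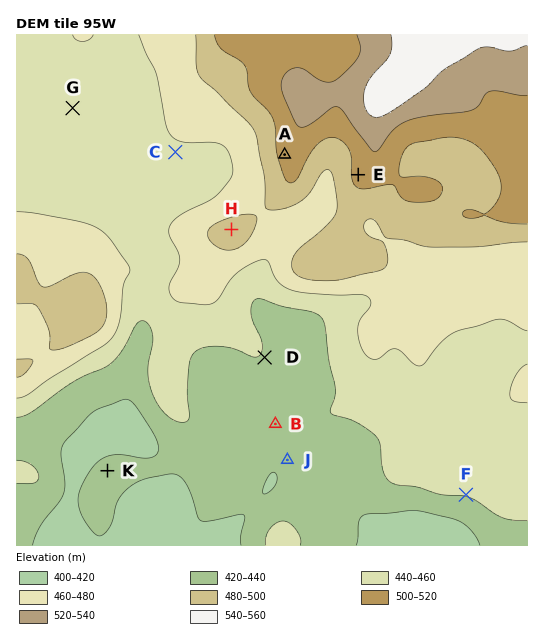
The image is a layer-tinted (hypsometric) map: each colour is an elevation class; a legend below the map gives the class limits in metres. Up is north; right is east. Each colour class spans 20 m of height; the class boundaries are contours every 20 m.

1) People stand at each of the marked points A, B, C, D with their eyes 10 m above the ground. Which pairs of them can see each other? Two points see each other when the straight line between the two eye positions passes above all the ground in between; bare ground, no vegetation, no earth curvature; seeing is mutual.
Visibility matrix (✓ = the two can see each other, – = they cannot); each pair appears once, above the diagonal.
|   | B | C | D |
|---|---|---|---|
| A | ✓ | ✓ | ✓ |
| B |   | – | ✓ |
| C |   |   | – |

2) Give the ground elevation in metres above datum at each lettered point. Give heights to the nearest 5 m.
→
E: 505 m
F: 440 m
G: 455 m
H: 485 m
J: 425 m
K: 430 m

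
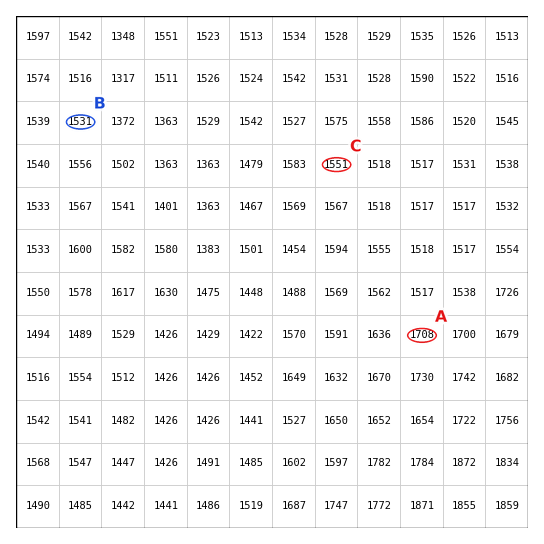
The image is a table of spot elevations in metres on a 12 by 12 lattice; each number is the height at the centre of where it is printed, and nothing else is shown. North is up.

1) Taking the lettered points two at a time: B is below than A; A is above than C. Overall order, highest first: A C B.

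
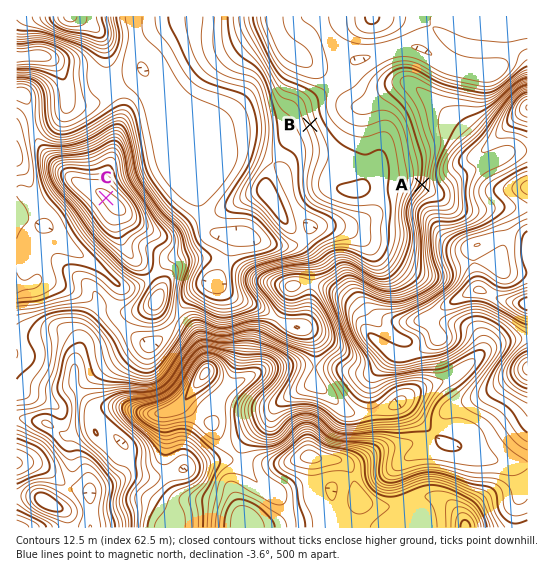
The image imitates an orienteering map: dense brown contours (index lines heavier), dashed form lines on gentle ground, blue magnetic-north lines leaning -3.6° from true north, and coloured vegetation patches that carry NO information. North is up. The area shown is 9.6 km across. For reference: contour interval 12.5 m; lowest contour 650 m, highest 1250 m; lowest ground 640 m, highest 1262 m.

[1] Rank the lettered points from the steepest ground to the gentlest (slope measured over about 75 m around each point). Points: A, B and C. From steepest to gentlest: A B C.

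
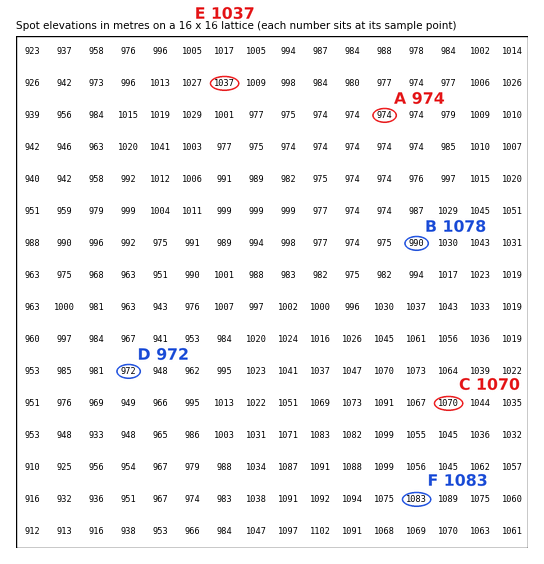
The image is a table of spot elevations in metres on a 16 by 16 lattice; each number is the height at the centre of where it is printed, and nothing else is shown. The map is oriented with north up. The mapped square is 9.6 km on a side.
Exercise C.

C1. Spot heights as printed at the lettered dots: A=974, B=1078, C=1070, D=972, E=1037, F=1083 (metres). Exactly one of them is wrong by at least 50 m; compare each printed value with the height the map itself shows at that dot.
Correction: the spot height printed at B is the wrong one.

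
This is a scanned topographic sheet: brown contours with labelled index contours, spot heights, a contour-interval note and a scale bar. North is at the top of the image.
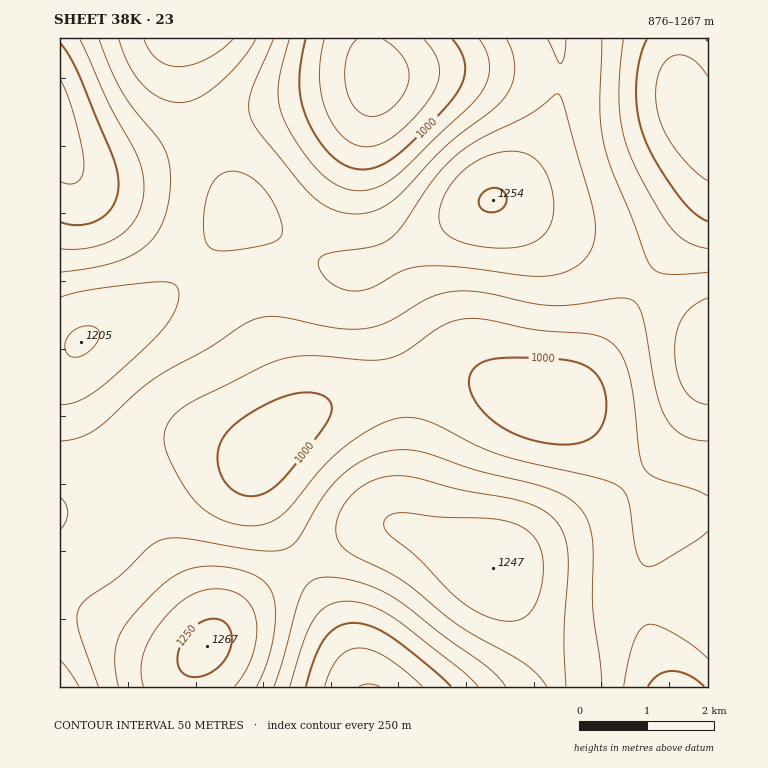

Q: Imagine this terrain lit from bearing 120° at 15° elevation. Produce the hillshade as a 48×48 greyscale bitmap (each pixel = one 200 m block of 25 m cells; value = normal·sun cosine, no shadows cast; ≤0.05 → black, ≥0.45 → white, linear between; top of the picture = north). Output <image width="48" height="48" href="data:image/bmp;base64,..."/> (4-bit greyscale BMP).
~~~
<image width="48" height="48" href="data:image/bmp;base64,Qk32BAAAAAAAAHYAAAAoAAAAMAAAADAAAAABAAQAAAAAAIAEAAATCwAAEwsAABAAAAAAAAAAAAAAABEREQAiIiIAMzMzAERERABVVVUAZmZmAHd3dwCIiIgAmZmZAKqqqgC7u7sAzMzMAN3d3QDu7u4A////AFRDNFZ4q97///7LqYd2ZmZmd4mrzdy6h1VEREVnm87///7LqHd3d3d3eJmrzMuph2VURERWir3v//7LqHd3d3eIiZqru7qph2ZURDRFeKzv//7LmHd3d4iJmqq7uqmYd2ZVRDM0Z5ve7+3LmHd3d4iZqru7qpmId2ZlVDM0Voq83t3LmHd2d4iau7y7qph3d2ZmVEMzRnirzMy6mId2d4iau8zLqYh3ZmZmVUQ0RWeJq7uqmId3d3iavMzLuYh2ZmZmZVREVWZ4iZmZmId3Z3iJq8zMuph2ZmZmZlVVVWZnd3iIiId3ZneJq8zLuph3ZmZmZmZmZmZVVWZneId3Zmd4mru7uph3dnZmZnd3d2ZVRERWZ3d3ZmZ3iau7qpiHd3d3d3eIh3ZUMzNFVnd3ZmZneJqqqZmId3d3d3iJmIdUMiIzRWd3ZmZmd4iZmZiIiIh3d4iZmYdlMiIjRWZ3dmZmZ3eIiIiIiIiIiIiZqph1QyIiNFZnd2ZmZmd3d4iIiJmYiImaqqmGVDIiNFZnd3ZmZmZmZneIiZmZmZmaqqmXZUMzNFZnd3d3ZmZlVmZ4iaqqqZmaqqqYdlRDRFZneIh3d2ZVVVZniau7uqqqqrqph2VUVVZ3iIiIh3ZVVFVniau7u6qqqruqmIdmZmd4iJmZiHdlVERWeKu8y7uqqru6qZh3d3eIiZmZmYd2VERWeKq8zLu6qqu7qpmIiIiJmZmZmZh2VURFZ5q8zMu6qqq7qqmZmZmZmZmZmZmHZUREVomrvMu7qqqqqqqZmqqqqpmZmqmYdlREVXiau7u6qqqqqpmqqqu6qpmZmqqZhlRERWeJqqqqqqqpmZmaq7u7uqmZmqqph2VERFZ3iZqqqqmZmZmZq7u7uqmZmqqqmHZURFVWeImZqqmZiIiZqru7uqmZmqqqmYdlRERVZniJmZmYiIiImqu7uqqZmqqqqYdmVERERWZ4mZmYiHeIiZqqqqqqqqqqqph2ZVRERFVniJmYiHd3eImZmqqqqqqqqpmHZlVDM0VWeImZiId3d3d4iZqqqqqqqqmYd2VDMzRWd4iZmId2ZVVmeJmqq6qqqqqZh2ZEMzNFZ4iZmYd2VERFVomaq7qqqqqpmGZUMzNFZniJmYh2VDIjRWiaqqqqqqqqmXZUQzRFVniJmZh2QyERI1eJqqqqqqqqmWZURERFVneJmZmGUxAAEkV4mqqqu7uqmWZVREVVZniJmqmHUxAAASRniaqru7uqmWVVVVVmZ3iJqqqXUyAAABNGeJqru7uqmFVEVWZ3eIiZqqqYZCEAABJFZ5qrzMu5iFREVWeIiJmaq7updTEAABI0V4m7zMy5h0REVniJmaqru7uphkIRABIkVom83dy6h0Q0Rniaqru8zMy6h1QiERIjRnm83d26h0MzRXiau8zM3dy6l2VDIiIzRnms3u3Kh0MzRXiavM3d7dzKmHZUQzM0Rnms3u3Kh0QzRWiavN3u7u3LmHZlVEREVnms3u3Kh0QzRWeKvN7//+3LmHZlVVVVVnms3d26hw=="/>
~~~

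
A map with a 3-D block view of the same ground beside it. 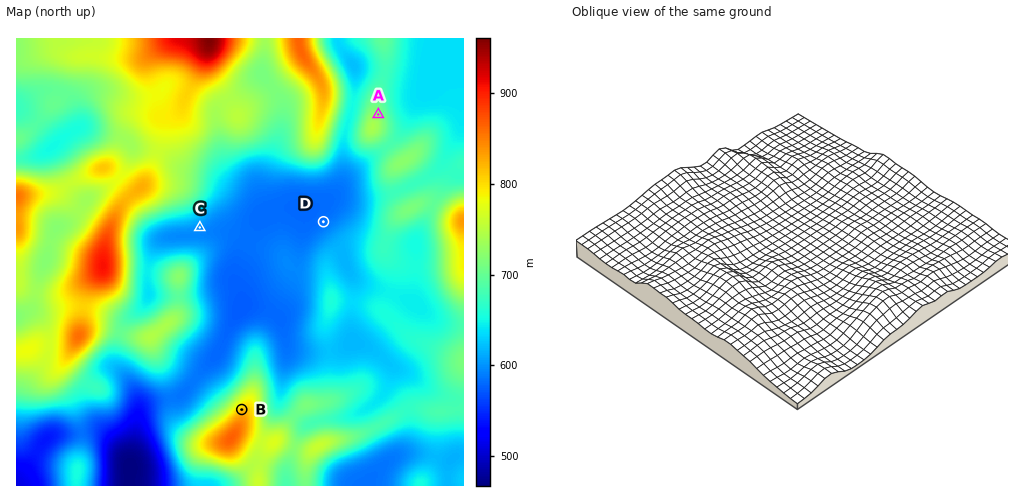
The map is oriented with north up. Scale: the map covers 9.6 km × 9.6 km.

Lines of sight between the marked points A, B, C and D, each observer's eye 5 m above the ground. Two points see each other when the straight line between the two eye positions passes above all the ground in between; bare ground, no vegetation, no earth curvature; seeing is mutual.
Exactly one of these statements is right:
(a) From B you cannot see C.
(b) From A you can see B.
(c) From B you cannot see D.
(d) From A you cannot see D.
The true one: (d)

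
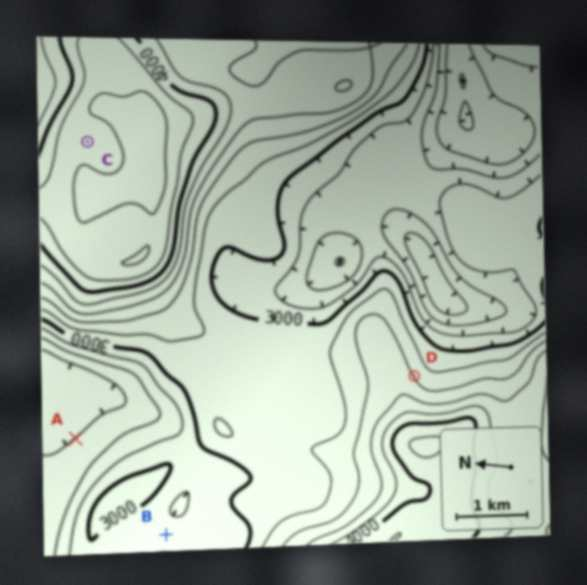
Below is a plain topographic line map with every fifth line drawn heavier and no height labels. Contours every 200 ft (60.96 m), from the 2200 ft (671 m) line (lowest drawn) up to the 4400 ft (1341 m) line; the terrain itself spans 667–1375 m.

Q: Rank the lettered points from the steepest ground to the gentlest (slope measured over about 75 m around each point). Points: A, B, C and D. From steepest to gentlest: D A B C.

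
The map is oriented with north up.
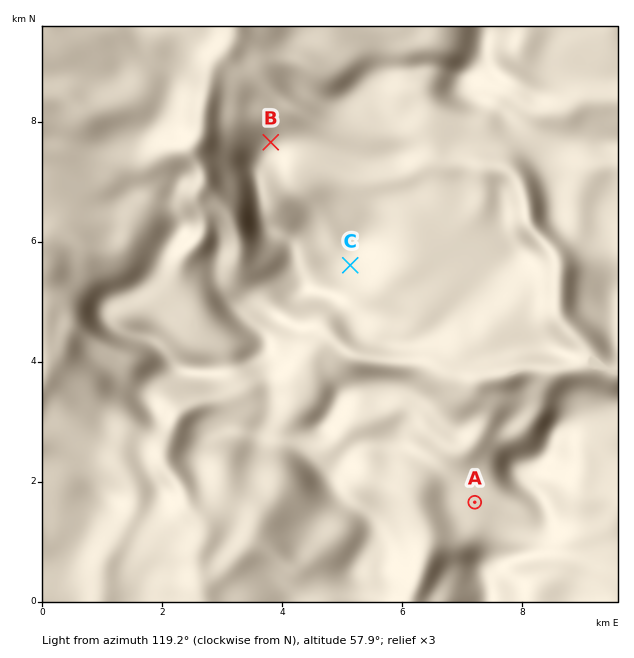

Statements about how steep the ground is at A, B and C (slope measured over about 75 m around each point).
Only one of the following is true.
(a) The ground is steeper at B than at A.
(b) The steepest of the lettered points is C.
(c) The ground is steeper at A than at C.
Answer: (a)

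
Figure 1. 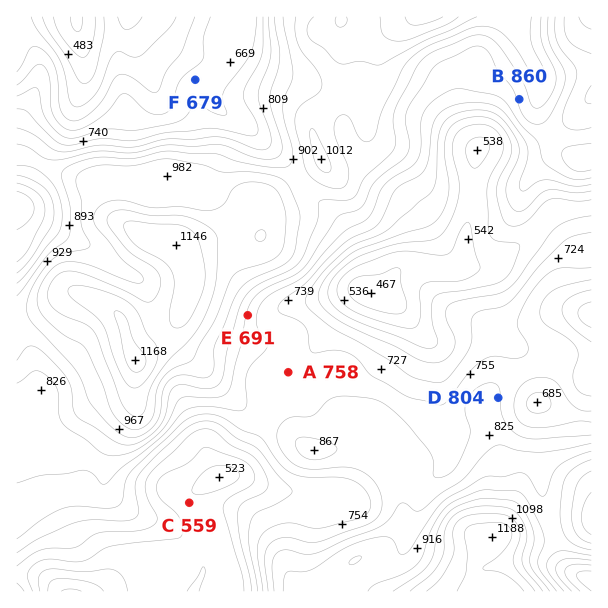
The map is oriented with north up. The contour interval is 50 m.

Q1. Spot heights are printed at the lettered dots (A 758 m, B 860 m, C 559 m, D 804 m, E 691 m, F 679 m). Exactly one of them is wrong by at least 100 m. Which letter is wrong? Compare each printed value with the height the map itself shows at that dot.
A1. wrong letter E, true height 841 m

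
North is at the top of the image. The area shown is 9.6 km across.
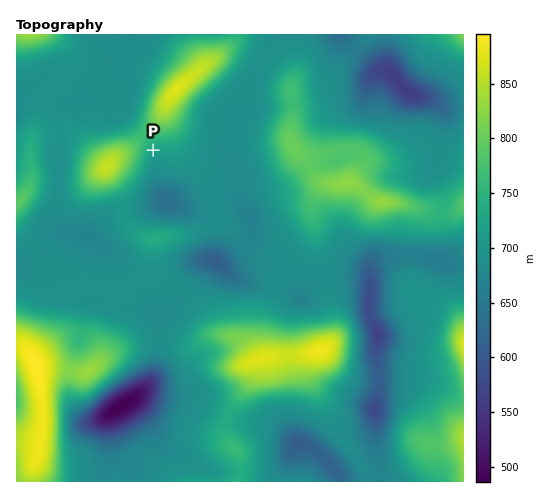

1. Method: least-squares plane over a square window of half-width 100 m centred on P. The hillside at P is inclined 8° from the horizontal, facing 142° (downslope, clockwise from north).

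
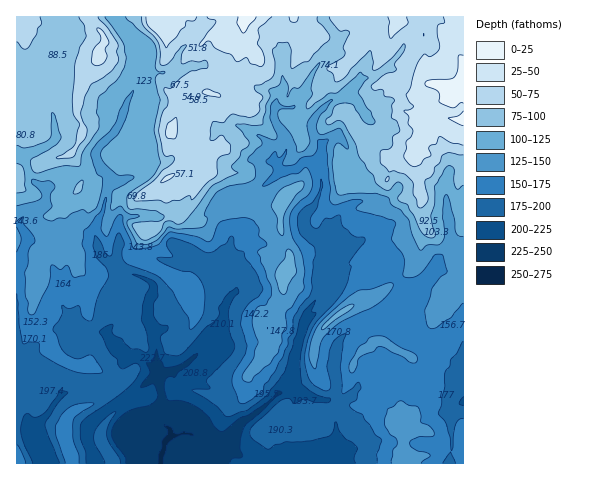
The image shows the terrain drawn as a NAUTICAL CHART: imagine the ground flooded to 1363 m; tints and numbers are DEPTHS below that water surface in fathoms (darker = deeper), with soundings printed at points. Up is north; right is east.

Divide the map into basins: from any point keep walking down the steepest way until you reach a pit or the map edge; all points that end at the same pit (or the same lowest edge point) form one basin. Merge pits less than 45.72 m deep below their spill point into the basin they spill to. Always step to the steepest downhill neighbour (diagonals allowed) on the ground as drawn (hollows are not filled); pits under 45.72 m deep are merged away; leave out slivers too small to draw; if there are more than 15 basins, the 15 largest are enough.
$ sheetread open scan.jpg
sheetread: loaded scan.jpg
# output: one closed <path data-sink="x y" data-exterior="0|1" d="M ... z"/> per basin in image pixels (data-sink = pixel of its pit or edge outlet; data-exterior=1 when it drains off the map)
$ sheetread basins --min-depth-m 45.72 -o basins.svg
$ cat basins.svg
<path data-sink="171 437" data-exterior="0" d="M463 16l-447 1 0 254 21 5-3 11-2 27 5 13 11 13 1 8 3 5 12 9 9 4 11 2 8-1 6 3 14 9 7 7-15 13-22 8-14 9-3 10 0 15 8 23 340-1 0-4-10-5-1-27-3-4 0-4 4-4 8 0 4-4 9-19-3-21-9-15 6-12 10-9 15-33 21-17z"/><path data-sink="45 463" data-exterior="1" d="M21 272l-5 0 0 191 55 1 1-5-7-18 0-15 3-10 14-9 22-8 15-13-7-7-14-9-6-3-8 1-11-2-9-4-12-9-3-5-1-8-11-13-5-13 2-27 3-11z"/><path data-sink="463 402" data-exterior="1" d="M463 286l-20 16-15 33-10 9-6 12 9 15 3 21-9 19-4 4-8 0-4 4 0 4 3 4 1 27 10 5 0 5 51-1z"/>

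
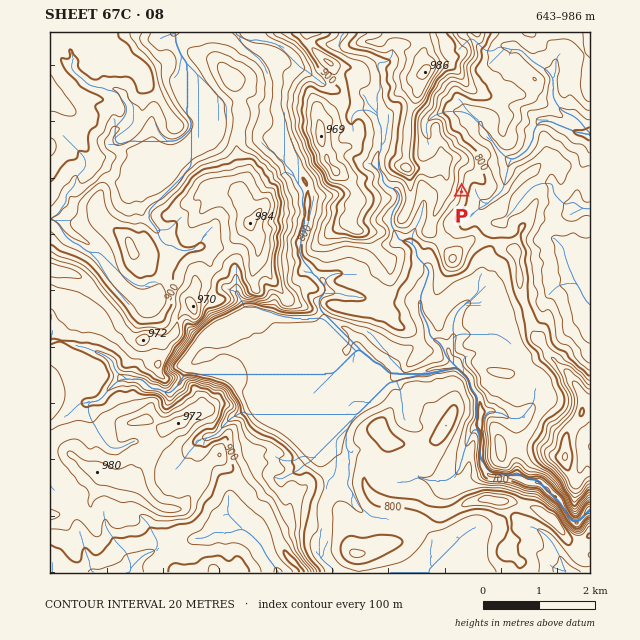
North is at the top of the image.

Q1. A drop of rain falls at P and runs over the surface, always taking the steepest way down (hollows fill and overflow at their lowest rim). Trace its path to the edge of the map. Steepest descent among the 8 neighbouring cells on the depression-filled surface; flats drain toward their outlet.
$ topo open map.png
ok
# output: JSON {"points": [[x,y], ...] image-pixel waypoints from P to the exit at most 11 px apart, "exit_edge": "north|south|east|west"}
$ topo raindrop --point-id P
{"points": [[462, 192], [473, 192], [483, 203], [494, 197], [504, 188], [507, 176], [508, 165], [518, 157], [528, 148], [532, 137], [536, 126], [547, 121], [559, 126], [570, 130], [581, 133], [590, 134]], "exit_edge": "east"}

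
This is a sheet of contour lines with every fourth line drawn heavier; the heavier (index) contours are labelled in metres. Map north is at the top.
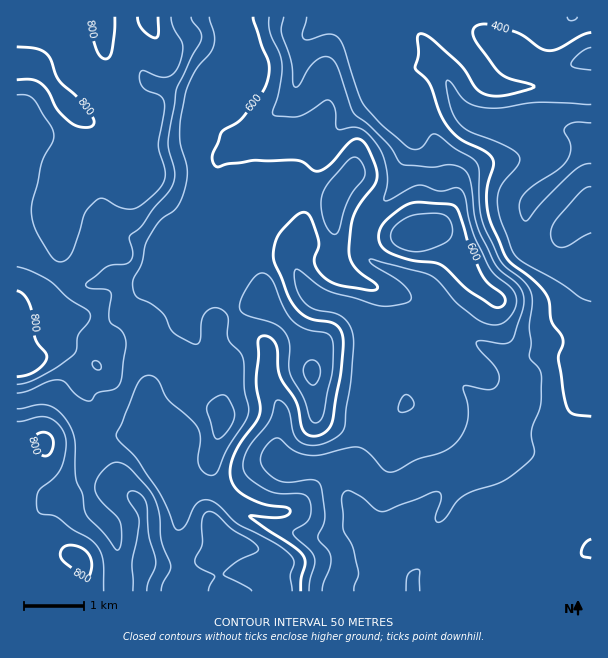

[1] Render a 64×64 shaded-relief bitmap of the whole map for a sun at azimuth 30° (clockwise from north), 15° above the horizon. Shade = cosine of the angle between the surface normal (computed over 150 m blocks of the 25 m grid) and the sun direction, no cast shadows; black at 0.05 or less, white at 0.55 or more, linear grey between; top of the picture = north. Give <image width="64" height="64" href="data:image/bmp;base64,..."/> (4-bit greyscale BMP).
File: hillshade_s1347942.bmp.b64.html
<image width="64" height="64" href="data:image/bmp;base64,Qk12CAAAAAAAAHYAAAAoAAAAQAAAAEAAAAABAAQAAAAAAAAIAAATCwAAEwsAABAAAAAAAAAAAAAAABEREQAiIiIAMzMzAERERABVVVUAZmZmAHd3dwCIiIgAmZmZAKqqqgC7u7sAzMzMAN3d3QDu7u4A////AGZmZlaJlkV3ZmZmeIiImrqYd3dmZmZnZmZmZnd3d3d3ZmZlVYmWRGdmZlZniIiJmYh3d3dmZmZmZmZnd3d3d3dmZlRFipY0Z4d2VWZnd3eIiHd3d2ZmdmZmZ3d3d2ZneGZmVFerlkV5qXZVVVVVaKu6mIh2Zmd3d3d3d3dlVWZ4d3dmisymRpu5h2VVVWis79upmHZmd3d3d3d3ZlVWZneIh3m93JZGm7mGVEaKvf/+ypmYdmZmZmZ3d2ZlVmZmZpmIis3KdUWKqXZEat//7Kh3iZdmZmZmVmZmZmZmZmZliIiau6dkNYqpdUa+/sp1RFeIh2ZmZmZmZmZmZmZmZmV3eImZdlMkirp1au/ZdlVWeJl2ZVVmZmZmZmZmZmZmZnd4iYhlMjWc2Xec7Id4mZmaqXZURVVWZmZmZmZmZmZmd3eIh2QzWM7IZ5uoiavMy7qYdVREVVVmZmVVZmZmZmZ2ZneHZVaM/pZmd2ebzMzMupdlRERVVVZmZVVWZmZmZmVVZ4h2aK37dmZDWau8y6qph2VERFVVVWZmZWZmZmZmVERXiHd5vchmZSNpqqqod4d3ZUREVVVVVWZmZmZmZmZENGiZh4rNlmZkNGiImHZUNEVEM0VVVERVZmZmZmZmZlRFeamIm8p2ZmVFZnd3ZSAAIjMzRVVURFVWZmZnd3dmZmeauXeamGZmZURVVVVTAAASMzRFVVRFVmZmZneIh3eIib3JZnd3ZmZkI0VVVUMQACRVVFVVVVVmZmZmd4h3eKqs3rdEZnd2ZkETVmVVVBACV3dlVVVVZ3d2ZVZ3d3iJu73shDVnd3ZkESRnh3d0IBR5iHZmZmZ3h3dlVmd3iJmavLhDRmZ3ZjETRniaqXQAFYmId2ZmZ3iIdlVmd3iIiFaJhTRWVWdkIkVniaq6cgAWiYh2Zmd4iIh2Vmd3iIh3AUVDRUM1dlQ0Z3eImqlQACaIiHZmZ4iZh2VWd3eIiHYAASNEM1d2VEV4h3iZl0AANomYdmVniJh2RGeIiImHZhIiI0M1eHZUVnd3eImXQRNYmZl2ZmeIh2RGeIiImYdmZmVERWiYdlVnd3d4mZdDNXmamYdmd4h2VWiZh4mZhmeZmHZniZh2Z3eHdnial0M1eZqph2d4iGVWiYZWeJh2d5mYh3iJiHd3eIdmeJmGMjaJqqmHZ3iHVWiGVEZ4h3d3iIh3d3iIiId3h2Z4iGMRSKu8uodmd3ZWd1MiR5mYd3eId2Vmd4mYh3h3Znd1MQN73d3bhlVmVVd1IRJHmYiHd4h2ZniIiYiIiIdniGMQJ73u7clkRERFZ1IREkaJiIiIiHd5u6mIiImZiHiYYyNr3ty6hSEjNFZ1IRIkaJmIiJmJiKzLqHeJmqmIiZhlRq3dp1MgACRWeGMRI0ebu5maq6qau6mIiJmqmHd4iHZpzcpiAAATZ4mXQRI1e+/tu7u6qpqYdmeIiIh2Zmd3d4rNtyAAFHq7qGMQE1i+//7LupiZmGVVVmVWd2ZmZmZnisyVEAN6zKhjEAEkeu///rmHdoh2RVZVQ1d3ZlVmZmZ5unQjV6y4UgAAAjac///rh2VVd2RFZlVFeYZURFZmZniIZEVnmoQQAAAjV77//bhlRVVmU0Z2ZniYdlRFZ2ZmZ3ZVVUWIYwAAIzRpz//blkRFVWVDRnd3iHZmVFeHZmZmZlVDJIhkM0VVVnrf/sqGRFVVZTNXd3dlRFVVaIdmVVZmVUEViHZmeIiIrO/tuXZWZmZlRGd3ZUM0VVZ3d2VFVWZlMSaHd4iZqrvN7tyodmd3ZmVVeHdlQ0RUVnd3ZVVVZmUyNndniZq83czdyph2d3dmZlZ4d2VERERGd3dlVmZmZURXdlZ4mrzcvMy5h2Z3d3ZmZmd3ZURVVFZ3d2ZndmZmZmd2VWiZq7qry5h2Zmd3d2ZVZnZURVZmeIh3ZneHd3d3d3ZniZmaqZvKh2VVZneIZlVmZURVVmiamIh3iIiIiIiId4qqmaupm7qHZVVWZ4hmZmdlVVVWebyoiHiIiImZmIiJrMurupmsy5h3ZmZmeGZmd2ZmZmaKzKiHeIiIiJiIiIm8zLupib3cupiHdmd4ZmZmZmZmZ4m6mHd3d4iIiIiHis3typeKzu3LqYiId3dmZlRFVnd3iJmYh3ZneIiId3iL7/25d4ve3LqZiIh3dmZkMjRnd3eImZh3ZVZ4iIh3d5z/65dnnNy6mId3dmZVZlMSRniHeIiJmHZVVmeIiHd4re65dmesynZVVVVVVENmQRNomIh4iJmHZlZmZniYd3isy5d2aKymQiIiMzMiEVQhN5mYd3iImYdmZmZmeJh3ebyph3Zou4QhARERERERIhJpqYdneIiYh2ZmZmZ4mHZ5u5iIdnm6YxEjRDMzM0QRJIqYdmZ3dmZnZmZ3Z4mXZoq7mIh3i7hCI1eIiIiIiSJHmYdUV3dkRWZmZnd3iZdnirqYh2ealiEliqqZmZqqZnmYdkRXdlNGdlVnd3iaqHibuodlVoljEkeqmHZmZ4iqqphlRGh2Q1eGVnd3eby5iau5dURGd0Ijeal2UzNFVruqh2U0eHQ0eZdniHeKzbmJqphlRGiGMkaZh1QyMzREmZh2ZDR4YyWKqYmYd4vMqIiZl2VWiXU0aJhlQzNEQzJ3d2ZkNYhSN6qqqqh3m7mHd4iHVVeIZEV4dlRERVVEMmZmZmQ1iFNIqqq7mHiamHd3iIdVaIdUVndlVVVWZVQz"/>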